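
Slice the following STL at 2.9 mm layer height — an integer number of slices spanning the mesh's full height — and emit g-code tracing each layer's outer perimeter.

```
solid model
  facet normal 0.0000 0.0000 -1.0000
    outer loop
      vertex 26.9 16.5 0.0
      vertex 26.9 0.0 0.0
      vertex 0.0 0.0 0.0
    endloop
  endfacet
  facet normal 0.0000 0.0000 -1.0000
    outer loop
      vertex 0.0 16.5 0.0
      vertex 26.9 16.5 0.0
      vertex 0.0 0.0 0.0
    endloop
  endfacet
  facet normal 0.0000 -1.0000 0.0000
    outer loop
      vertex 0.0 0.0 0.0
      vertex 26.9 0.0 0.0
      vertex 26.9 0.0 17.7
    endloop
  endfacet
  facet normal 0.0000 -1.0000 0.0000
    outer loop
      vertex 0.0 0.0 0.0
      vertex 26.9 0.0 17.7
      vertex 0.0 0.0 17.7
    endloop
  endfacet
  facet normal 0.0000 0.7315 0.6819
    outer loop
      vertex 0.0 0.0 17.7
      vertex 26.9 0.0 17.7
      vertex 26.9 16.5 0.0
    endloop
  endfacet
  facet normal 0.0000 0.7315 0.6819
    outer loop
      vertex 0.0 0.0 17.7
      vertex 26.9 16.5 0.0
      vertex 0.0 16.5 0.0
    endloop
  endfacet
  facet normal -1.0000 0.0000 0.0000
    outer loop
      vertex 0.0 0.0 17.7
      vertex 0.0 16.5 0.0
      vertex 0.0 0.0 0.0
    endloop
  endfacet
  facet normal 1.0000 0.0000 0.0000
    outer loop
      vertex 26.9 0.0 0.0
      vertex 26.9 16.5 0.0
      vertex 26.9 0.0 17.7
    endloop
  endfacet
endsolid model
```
; perimeter-only toolpath
G21 ; units = mm
G90 ; absolute positioning
G28 ; home
; layer 1
G0 Z2.9
G0 X0.0 Y0.0
G1 X26.9 Y0.0
G1 X26.9 Y13.8
G1 X0.0 Y13.8
G1 X0.0 Y0.0
; layer 2
G0 Z5.9
G0 X0.0 Y0.0
G1 X26.9 Y0.0
G1 X26.9 Y11.0
G1 X0.0 Y11.0
G1 X0.0 Y0.0
; layer 3
G0 Z8.8
G0 X0.0 Y0.0
G1 X26.9 Y0.0
G1 X26.9 Y8.2
G1 X0.0 Y8.2
G1 X0.0 Y0.0
; layer 4
G0 Z11.8
G0 X0.0 Y0.0
G1 X26.9 Y0.0
G1 X26.9 Y5.5
G1 X0.0 Y5.5
G1 X0.0 Y0.0
; layer 5
G0 Z14.7
G0 X0.0 Y0.0
G1 X26.9 Y0.0
G1 X26.9 Y2.8
G1 X0.0 Y2.8
G1 X0.0 Y0.0
M2 ; end

The solid is a wedge (ramp): 26.9 × 16.5 mm base, rising to 17.7 mm along the y=0 edge and sloping linearly to z=0 at y=16.5. Slicing at Δz = 2.9 mm — 6 equal slices spanning the solid's height, so layer i sits at z = i·h/6 — gives 5 non-empty perimeters. Each is a 4-segment closed polygon; G0 lifts to the layer z and rapids to the start vertex, then G1 traces the edges. The cross-section shrinks linearly with z (the slice at the apex is degenerate and omitted).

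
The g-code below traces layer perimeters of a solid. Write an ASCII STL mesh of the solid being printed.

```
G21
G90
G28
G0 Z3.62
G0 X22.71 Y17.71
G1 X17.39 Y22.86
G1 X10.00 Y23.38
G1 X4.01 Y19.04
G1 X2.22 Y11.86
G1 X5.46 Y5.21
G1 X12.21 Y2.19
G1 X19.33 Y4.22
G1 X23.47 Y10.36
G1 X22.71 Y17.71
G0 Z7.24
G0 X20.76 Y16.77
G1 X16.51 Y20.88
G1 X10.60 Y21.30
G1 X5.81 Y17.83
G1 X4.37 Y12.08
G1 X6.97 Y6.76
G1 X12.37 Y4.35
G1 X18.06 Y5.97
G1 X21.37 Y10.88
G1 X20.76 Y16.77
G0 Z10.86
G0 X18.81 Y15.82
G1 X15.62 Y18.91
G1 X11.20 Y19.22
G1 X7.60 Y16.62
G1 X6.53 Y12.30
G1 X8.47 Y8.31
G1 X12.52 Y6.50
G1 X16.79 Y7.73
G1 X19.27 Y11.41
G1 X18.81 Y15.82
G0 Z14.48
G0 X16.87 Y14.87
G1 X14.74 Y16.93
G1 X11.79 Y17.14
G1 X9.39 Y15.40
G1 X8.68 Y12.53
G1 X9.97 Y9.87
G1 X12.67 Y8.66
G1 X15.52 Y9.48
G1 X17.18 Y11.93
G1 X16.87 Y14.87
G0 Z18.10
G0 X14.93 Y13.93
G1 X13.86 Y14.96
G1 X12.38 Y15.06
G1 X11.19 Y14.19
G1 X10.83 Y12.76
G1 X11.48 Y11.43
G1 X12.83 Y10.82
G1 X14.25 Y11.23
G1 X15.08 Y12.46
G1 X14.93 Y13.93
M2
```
solid part
  facet normal 0.0000 0.0000 -1.0000
    outer loop
      vertex 9.41 25.46 0.00
      vertex 18.27 24.83 0.00
      vertex 24.65 18.66 0.00
    endloop
  endfacet
  facet normal 0.0000 0.0000 -1.0000
    outer loop
      vertex 2.22 20.25 0.00
      vertex 9.41 25.46 0.00
      vertex 24.65 18.66 0.00
    endloop
  endfacet
  facet normal 0.0000 0.0000 -1.0000
    outer loop
      vertex 0.07 11.63 0.00
      vertex 2.22 20.25 0.00
      vertex 24.65 18.66 0.00
    endloop
  endfacet
  facet normal 0.0000 0.0000 -1.0000
    outer loop
      vertex 3.96 3.65 0.00
      vertex 0.07 11.63 0.00
      vertex 24.65 18.66 0.00
    endloop
  endfacet
  facet normal 0.0000 0.0000 -1.0000
    outer loop
      vertex 12.06 0.03 0.00
      vertex 3.96 3.65 0.00
      vertex 24.65 18.66 0.00
    endloop
  endfacet
  facet normal 0.0000 0.0000 -1.0000
    outer loop
      vertex 20.60 2.47 0.00
      vertex 12.06 0.03 0.00
      vertex 24.65 18.66 0.00
    endloop
  endfacet
  facet normal 0.0000 0.0000 -1.0000
    outer loop
      vertex 25.57 9.83 0.00
      vertex 20.60 2.47 0.00
      vertex 24.65 18.66 0.00
    endloop
  endfacet
  facet normal 0.6062 0.6268 0.4896
    outer loop
      vertex 24.65 18.66 0.00
      vertex 18.27 24.83 0.00
      vertex 12.98 12.98 21.72
    endloop
  endfacet
  facet normal 0.0618 0.8698 0.4896
    outer loop
      vertex 18.27 24.83 0.00
      vertex 9.41 25.46 0.00
      vertex 12.98 12.98 21.72
    endloop
  endfacet
  facet normal -0.5116 0.7060 0.4897
    outer loop
      vertex 9.41 25.46 0.00
      vertex 2.22 20.25 0.00
      vertex 12.98 12.98 21.72
    endloop
  endfacet
  facet normal -0.8460 0.2110 0.4897
    outer loop
      vertex 2.22 20.25 0.00
      vertex 0.07 11.63 0.00
      vertex 12.98 12.98 21.72
    endloop
  endfacet
  facet normal -0.7838 -0.3821 0.4896
    outer loop
      vertex 0.07 11.63 0.00
      vertex 3.96 3.65 0.00
      vertex 12.98 12.98 21.72
    endloop
  endfacet
  facet normal -0.3558 -0.7960 0.4897
    outer loop
      vertex 3.96 3.65 0.00
      vertex 12.06 0.03 0.00
      vertex 12.98 12.98 21.72
    endloop
  endfacet
  facet normal 0.2395 -0.8383 0.4897
    outer loop
      vertex 12.06 0.03 0.00
      vertex 20.60 2.47 0.00
      vertex 12.98 12.98 21.72
    endloop
  endfacet
  facet normal 0.7226 -0.4880 0.4896
    outer loop
      vertex 20.60 2.47 0.00
      vertex 25.57 9.83 0.00
      vertex 12.98 12.98 21.72
    endloop
  endfacet
  facet normal 0.8673 0.0904 0.4896
    outer loop
      vertex 25.57 9.83 0.00
      vertex 24.65 18.66 0.00
      vertex 12.98 12.98 21.72
    endloop
  endfacet
endsolid part

The G0 Z moves step by Δz≈3.62 mm. The G1 loops shrink linearly with z, so the solid tapers from its base footprint up to z≈21.7. Closing with a flat bottom cap and the tapered top and triangulating gives 16 facets — a regular 9-sided pyramid, base circumscribed radius ≈ 13 mm, apex at z ≈ 21.7 mm.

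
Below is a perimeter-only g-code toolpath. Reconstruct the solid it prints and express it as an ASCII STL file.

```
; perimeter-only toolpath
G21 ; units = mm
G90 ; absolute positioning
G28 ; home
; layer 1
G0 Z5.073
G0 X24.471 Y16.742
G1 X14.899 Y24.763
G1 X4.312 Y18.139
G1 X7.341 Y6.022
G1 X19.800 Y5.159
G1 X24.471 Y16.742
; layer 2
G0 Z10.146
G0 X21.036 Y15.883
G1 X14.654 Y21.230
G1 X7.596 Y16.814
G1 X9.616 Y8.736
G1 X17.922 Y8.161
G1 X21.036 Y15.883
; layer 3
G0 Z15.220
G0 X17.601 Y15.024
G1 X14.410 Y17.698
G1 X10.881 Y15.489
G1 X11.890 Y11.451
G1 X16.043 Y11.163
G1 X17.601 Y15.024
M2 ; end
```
solid part
  facet normal 0.0000 0.0000 -1.0000
    outer loop
      vertex 1.028 19.463 0.000
      vertex 15.144 28.296 0.000
      vertex 27.907 17.601 0.000
    endloop
  endfacet
  facet normal 0.0000 0.0000 -1.0000
    outer loop
      vertex 5.067 3.308 0.000
      vertex 1.028 19.463 0.000
      vertex 27.907 17.601 0.000
    endloop
  endfacet
  facet normal 0.0000 0.0000 -1.0000
    outer loop
      vertex 21.679 2.157 0.000
      vertex 5.067 3.308 0.000
      vertex 27.907 17.601 0.000
    endloop
  endfacet
  facet normal 0.5593 0.6674 0.4917
    outer loop
      vertex 27.907 17.601 0.000
      vertex 15.144 28.296 0.000
      vertex 14.165 14.165 20.293
    endloop
  endfacet
  facet normal -0.4619 0.7381 0.4917
    outer loop
      vertex 15.144 28.296 0.000
      vertex 1.028 19.463 0.000
      vertex 14.165 14.165 20.293
    endloop
  endfacet
  facet normal -0.8447 -0.2112 0.4917
    outer loop
      vertex 1.028 19.463 0.000
      vertex 5.067 3.308 0.000
      vertex 14.165 14.165 20.293
    endloop
  endfacet
  facet normal -0.0602 -0.8687 0.4917
    outer loop
      vertex 5.067 3.308 0.000
      vertex 21.679 2.157 0.000
      vertex 14.165 14.165 20.293
    endloop
  endfacet
  facet normal 0.8076 -0.3257 0.4917
    outer loop
      vertex 21.679 2.157 0.000
      vertex 27.907 17.601 0.000
      vertex 14.165 14.165 20.293
    endloop
  endfacet
endsolid part

The G0 Z moves step by Δz≈5.073 mm. The G1 loops shrink linearly with z, so the solid tapers from its base footprint up to z≈20.3. Closing with a flat bottom cap and the tapered top and triangulating gives 8 facets — a regular 5-sided pyramid, base circumscribed radius ≈ 14.2 mm, apex at z ≈ 20.3 mm.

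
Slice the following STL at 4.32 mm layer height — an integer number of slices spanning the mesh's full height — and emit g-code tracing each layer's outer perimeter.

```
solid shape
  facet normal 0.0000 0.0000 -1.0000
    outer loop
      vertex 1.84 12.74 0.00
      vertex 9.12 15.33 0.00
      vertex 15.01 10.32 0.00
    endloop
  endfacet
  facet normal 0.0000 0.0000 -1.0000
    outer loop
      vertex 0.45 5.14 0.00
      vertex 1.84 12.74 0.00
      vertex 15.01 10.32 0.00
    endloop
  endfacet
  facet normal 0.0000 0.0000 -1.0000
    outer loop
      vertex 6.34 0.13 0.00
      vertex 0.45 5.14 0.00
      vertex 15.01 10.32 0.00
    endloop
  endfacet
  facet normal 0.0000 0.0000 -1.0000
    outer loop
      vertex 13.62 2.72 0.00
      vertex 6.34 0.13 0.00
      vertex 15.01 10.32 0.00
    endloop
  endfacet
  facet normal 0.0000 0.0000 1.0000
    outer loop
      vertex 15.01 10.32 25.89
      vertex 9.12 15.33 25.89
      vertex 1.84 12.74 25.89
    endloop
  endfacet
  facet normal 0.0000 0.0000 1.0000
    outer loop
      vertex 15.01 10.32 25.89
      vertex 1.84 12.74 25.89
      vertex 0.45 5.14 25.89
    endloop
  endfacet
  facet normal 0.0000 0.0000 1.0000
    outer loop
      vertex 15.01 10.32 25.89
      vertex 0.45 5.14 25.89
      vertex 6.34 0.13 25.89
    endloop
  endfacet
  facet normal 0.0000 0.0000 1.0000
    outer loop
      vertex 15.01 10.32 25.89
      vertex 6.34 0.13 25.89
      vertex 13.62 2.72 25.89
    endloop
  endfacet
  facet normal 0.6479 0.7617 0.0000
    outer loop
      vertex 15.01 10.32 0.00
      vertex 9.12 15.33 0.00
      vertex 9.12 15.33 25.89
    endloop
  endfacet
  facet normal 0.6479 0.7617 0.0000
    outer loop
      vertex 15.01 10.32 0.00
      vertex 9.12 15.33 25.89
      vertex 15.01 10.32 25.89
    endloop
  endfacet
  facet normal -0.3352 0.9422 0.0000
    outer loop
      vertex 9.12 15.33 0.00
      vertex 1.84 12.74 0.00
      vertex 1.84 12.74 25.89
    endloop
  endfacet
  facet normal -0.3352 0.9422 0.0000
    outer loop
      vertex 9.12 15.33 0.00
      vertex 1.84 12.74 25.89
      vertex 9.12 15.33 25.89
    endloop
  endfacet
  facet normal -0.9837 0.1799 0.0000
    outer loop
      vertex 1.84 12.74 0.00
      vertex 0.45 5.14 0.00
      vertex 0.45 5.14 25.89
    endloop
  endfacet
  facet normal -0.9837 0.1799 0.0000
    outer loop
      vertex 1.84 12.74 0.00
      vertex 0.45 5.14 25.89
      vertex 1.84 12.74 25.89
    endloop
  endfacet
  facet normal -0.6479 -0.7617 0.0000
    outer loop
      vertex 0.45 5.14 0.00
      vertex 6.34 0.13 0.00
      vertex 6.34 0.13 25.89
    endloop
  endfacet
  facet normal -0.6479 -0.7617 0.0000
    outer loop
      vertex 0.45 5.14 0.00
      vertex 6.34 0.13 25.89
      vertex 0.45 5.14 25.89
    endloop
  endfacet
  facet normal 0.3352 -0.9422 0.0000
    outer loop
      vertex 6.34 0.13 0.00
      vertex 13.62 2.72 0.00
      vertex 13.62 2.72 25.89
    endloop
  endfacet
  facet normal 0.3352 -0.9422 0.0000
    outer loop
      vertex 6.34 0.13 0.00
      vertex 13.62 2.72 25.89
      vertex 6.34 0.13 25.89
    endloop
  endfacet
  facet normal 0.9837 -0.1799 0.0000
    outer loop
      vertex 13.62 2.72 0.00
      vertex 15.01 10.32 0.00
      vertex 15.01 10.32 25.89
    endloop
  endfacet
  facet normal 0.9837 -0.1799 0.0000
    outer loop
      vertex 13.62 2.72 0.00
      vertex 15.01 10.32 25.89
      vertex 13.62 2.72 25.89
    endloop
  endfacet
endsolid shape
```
; perimeter-only toolpath
G21 ; units = mm
G90 ; absolute positioning
G28 ; home
; layer 1
G0 Z4.32
G0 X15.01 Y10.32
G1 X9.12 Y15.33
G1 X1.84 Y12.74
G1 X0.45 Y5.14
G1 X6.34 Y0.13
G1 X13.62 Y2.72
G1 X15.01 Y10.32
; layer 2
G0 Z8.63
G0 X15.01 Y10.32
G1 X9.12 Y15.33
G1 X1.84 Y12.74
G1 X0.45 Y5.14
G1 X6.34 Y0.13
G1 X13.62 Y2.72
G1 X15.01 Y10.32
; layer 3
G0 Z12.95
G0 X15.01 Y10.32
G1 X9.12 Y15.33
G1 X1.84 Y12.74
G1 X0.45 Y5.14
G1 X6.34 Y0.13
G1 X13.62 Y2.72
G1 X15.01 Y10.32
; layer 4
G0 Z17.26
G0 X15.01 Y10.32
G1 X9.12 Y15.33
G1 X1.84 Y12.74
G1 X0.45 Y5.14
G1 X6.34 Y0.13
G1 X13.62 Y2.72
G1 X15.01 Y10.32
; layer 5
G0 Z21.58
G0 X15.01 Y10.32
G1 X9.12 Y15.33
G1 X1.84 Y12.74
G1 X0.45 Y5.14
G1 X6.34 Y0.13
G1 X13.62 Y2.72
G1 X15.01 Y10.32
; layer 6
G0 Z25.89
G0 X15.01 Y10.32
G1 X9.12 Y15.33
G1 X1.84 Y12.74
G1 X0.45 Y5.14
G1 X6.34 Y0.13
G1 X13.62 Y2.72
G1 X15.01 Y10.32
M2 ; end

The solid is a regular 6-sided prism (a cylinder approximated with 6 flat sides), circumscribed radius ≈ 7.73 mm, height ≈ 25.9 mm. Slicing at Δz = 4.32 mm — 6 equal slices spanning the solid's height, so layer i sits at z = i·h/6 — gives 6 non-empty perimeters. Each is a 6-segment closed polygon; G0 lifts to the layer z and rapids to the start vertex, then G1 traces the edges.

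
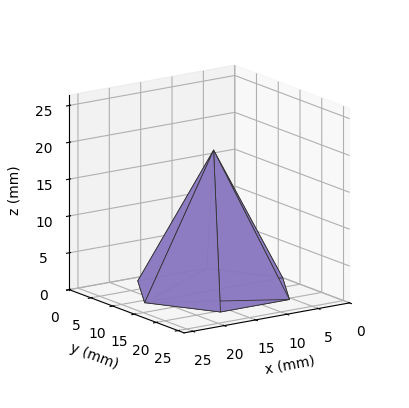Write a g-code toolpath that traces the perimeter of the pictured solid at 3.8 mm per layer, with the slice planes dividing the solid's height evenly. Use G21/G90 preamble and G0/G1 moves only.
Reading the render: the shape is a regular 6-sided pyramid, base circumscribed radius ≈ 11 mm, apex at z ≈ 19 mm (dimensions read to the nearest mm from the axis ticks). For the g-code, the solid's height is divided into equal slices at the stated Δz and each level perimeter traced with G1 moves after a G0 lift.

; perimeter-only toolpath
G21 ; units = mm
G90 ; absolute positioning
G28 ; home
; layer 1
G0 Z3.8
G0 X19.8 Y11.0
G1 X15.4 Y18.6
G1 X6.6 Y18.6
G1 X2.2 Y11.0
G1 X6.6 Y3.4
G1 X15.4 Y3.4
G1 X19.8 Y11.0
; layer 2
G0 Z7.6
G0 X17.6 Y11.0
G1 X14.3 Y16.7
G1 X7.7 Y16.7
G1 X4.4 Y11.0
G1 X7.7 Y5.3
G1 X14.3 Y5.3
G1 X17.6 Y11.0
; layer 3
G0 Z11.4
G0 X15.4 Y11.0
G1 X13.2 Y14.8
G1 X8.8 Y14.8
G1 X6.6 Y11.0
G1 X8.8 Y7.2
G1 X13.2 Y7.2
G1 X15.4 Y11.0
; layer 4
G0 Z15.2
G0 X13.2 Y11.0
G1 X12.1 Y12.9
G1 X9.9 Y12.9
G1 X8.8 Y11.0
G1 X9.9 Y9.1
G1 X12.1 Y9.1
G1 X13.2 Y11.0
M2 ; end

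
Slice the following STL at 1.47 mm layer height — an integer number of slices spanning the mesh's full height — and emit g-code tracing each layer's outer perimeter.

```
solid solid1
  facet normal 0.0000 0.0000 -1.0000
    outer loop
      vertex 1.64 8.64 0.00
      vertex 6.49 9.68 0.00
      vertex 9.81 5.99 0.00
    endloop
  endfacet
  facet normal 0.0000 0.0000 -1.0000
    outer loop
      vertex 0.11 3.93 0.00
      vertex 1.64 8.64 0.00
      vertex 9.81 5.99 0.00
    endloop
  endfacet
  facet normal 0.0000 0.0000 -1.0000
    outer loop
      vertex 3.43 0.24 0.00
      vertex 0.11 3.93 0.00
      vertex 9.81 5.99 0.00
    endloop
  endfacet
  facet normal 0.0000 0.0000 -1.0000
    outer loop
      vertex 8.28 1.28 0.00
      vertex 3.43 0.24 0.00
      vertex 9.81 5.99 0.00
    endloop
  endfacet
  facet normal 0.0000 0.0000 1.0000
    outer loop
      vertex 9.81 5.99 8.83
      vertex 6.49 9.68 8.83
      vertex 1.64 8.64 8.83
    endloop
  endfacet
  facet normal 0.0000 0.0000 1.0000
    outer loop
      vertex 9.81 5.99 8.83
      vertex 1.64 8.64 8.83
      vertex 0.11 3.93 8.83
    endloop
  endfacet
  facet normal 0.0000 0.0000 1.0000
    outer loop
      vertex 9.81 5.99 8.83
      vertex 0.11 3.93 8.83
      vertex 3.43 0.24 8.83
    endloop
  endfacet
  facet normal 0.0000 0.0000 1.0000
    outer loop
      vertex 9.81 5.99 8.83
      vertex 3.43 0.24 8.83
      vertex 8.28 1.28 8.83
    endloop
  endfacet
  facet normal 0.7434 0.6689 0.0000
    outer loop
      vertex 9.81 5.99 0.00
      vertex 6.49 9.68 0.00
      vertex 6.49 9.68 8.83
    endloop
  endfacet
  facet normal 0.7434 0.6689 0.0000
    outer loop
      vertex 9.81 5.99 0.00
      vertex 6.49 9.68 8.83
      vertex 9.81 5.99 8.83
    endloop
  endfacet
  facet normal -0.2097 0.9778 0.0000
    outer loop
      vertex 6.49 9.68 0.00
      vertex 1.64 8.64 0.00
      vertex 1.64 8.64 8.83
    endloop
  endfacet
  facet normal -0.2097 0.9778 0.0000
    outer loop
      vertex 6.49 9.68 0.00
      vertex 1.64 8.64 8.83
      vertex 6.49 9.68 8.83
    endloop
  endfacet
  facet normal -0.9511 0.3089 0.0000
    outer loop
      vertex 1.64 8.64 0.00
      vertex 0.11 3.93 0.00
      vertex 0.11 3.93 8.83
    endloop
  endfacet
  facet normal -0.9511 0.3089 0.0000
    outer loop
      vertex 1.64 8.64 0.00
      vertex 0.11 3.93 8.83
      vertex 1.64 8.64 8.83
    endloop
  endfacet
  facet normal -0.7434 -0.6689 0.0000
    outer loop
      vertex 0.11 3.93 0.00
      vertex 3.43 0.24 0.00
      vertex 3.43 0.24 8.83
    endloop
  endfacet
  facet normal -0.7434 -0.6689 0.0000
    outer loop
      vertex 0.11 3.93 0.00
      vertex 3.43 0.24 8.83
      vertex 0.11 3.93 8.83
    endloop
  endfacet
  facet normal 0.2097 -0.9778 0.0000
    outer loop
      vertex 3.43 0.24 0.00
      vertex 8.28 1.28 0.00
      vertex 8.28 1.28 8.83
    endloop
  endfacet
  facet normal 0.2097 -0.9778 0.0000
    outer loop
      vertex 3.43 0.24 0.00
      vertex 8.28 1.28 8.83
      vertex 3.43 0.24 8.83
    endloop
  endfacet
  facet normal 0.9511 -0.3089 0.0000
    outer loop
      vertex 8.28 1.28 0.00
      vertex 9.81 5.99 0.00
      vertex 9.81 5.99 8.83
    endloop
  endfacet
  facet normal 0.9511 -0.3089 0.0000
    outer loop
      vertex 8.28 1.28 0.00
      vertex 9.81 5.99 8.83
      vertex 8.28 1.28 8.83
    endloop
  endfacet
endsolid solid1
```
; perimeter-only toolpath
G21 ; units = mm
G90 ; absolute positioning
G28 ; home
; layer 1
G0 Z1.47
G0 X9.81 Y5.99
G1 X6.49 Y9.68
G1 X1.64 Y8.64
G1 X0.11 Y3.93
G1 X3.43 Y0.24
G1 X8.28 Y1.28
G1 X9.81 Y5.99
; layer 2
G0 Z2.94
G0 X9.81 Y5.99
G1 X6.49 Y9.68
G1 X1.64 Y8.64
G1 X0.11 Y3.93
G1 X3.43 Y0.24
G1 X8.28 Y1.28
G1 X9.81 Y5.99
; layer 3
G0 Z4.42
G0 X9.81 Y5.99
G1 X6.49 Y9.68
G1 X1.64 Y8.64
G1 X0.11 Y3.93
G1 X3.43 Y0.24
G1 X8.28 Y1.28
G1 X9.81 Y5.99
; layer 4
G0 Z5.89
G0 X9.81 Y5.99
G1 X6.49 Y9.68
G1 X1.64 Y8.64
G1 X0.11 Y3.93
G1 X3.43 Y0.24
G1 X8.28 Y1.28
G1 X9.81 Y5.99
; layer 5
G0 Z7.36
G0 X9.81 Y5.99
G1 X6.49 Y9.68
G1 X1.64 Y8.64
G1 X0.11 Y3.93
G1 X3.43 Y0.24
G1 X8.28 Y1.28
G1 X9.81 Y5.99
; layer 6
G0 Z8.83
G0 X9.81 Y5.99
G1 X6.49 Y9.68
G1 X1.64 Y8.64
G1 X0.11 Y3.93
G1 X3.43 Y0.24
G1 X8.28 Y1.28
G1 X9.81 Y5.99
M2 ; end

The solid is a regular 6-sided prism (a cylinder approximated with 6 flat sides), circumscribed radius ≈ 4.96 mm, height ≈ 8.83 mm. Slicing at Δz = 1.47 mm — 6 equal slices spanning the solid's height, so layer i sits at z = i·h/6 — gives 6 non-empty perimeters. Each is a 6-segment closed polygon; G0 lifts to the layer z and rapids to the start vertex, then G1 traces the edges.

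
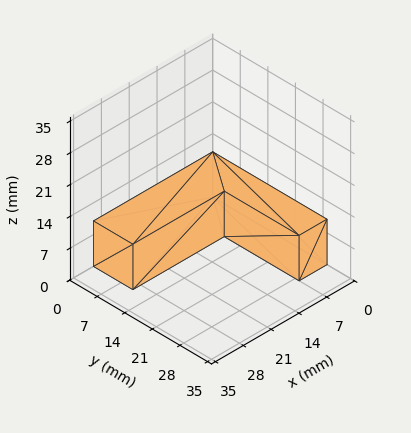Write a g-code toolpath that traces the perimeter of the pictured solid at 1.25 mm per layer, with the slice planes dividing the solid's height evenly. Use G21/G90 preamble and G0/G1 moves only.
Reading the render: the shape is an L-shaped prism: outer 30 × 29 mm, arm thicknesses ≈ 10 mm (horizontal) and 7 mm (vertical), extruded 10 mm in z (dimensions read to the nearest mm from the axis ticks). For the g-code, the solid's height is divided into equal slices at the stated Δz and each level perimeter traced with G1 moves after a G0 lift.

; perimeter-only toolpath
G21 ; units = mm
G90 ; absolute positioning
G28 ; home
; layer 1
G0 Z1.25
G0 X0.00 Y0.00
G1 X30.00 Y0.00
G1 X30.00 Y10.00
G1 X7.00 Y10.00
G1 X7.00 Y29.00
G1 X0.00 Y29.00
G1 X0.00 Y0.00
; layer 2
G0 Z2.50
G0 X0.00 Y0.00
G1 X30.00 Y0.00
G1 X30.00 Y10.00
G1 X7.00 Y10.00
G1 X7.00 Y29.00
G1 X0.00 Y29.00
G1 X0.00 Y0.00
; layer 3
G0 Z3.75
G0 X0.00 Y0.00
G1 X30.00 Y0.00
G1 X30.00 Y10.00
G1 X7.00 Y10.00
G1 X7.00 Y29.00
G1 X0.00 Y29.00
G1 X0.00 Y0.00
; layer 4
G0 Z5.00
G0 X0.00 Y0.00
G1 X30.00 Y0.00
G1 X30.00 Y10.00
G1 X7.00 Y10.00
G1 X7.00 Y29.00
G1 X0.00 Y29.00
G1 X0.00 Y0.00
; layer 5
G0 Z6.25
G0 X0.00 Y0.00
G1 X30.00 Y0.00
G1 X30.00 Y10.00
G1 X7.00 Y10.00
G1 X7.00 Y29.00
G1 X0.00 Y29.00
G1 X0.00 Y0.00
; layer 6
G0 Z7.50
G0 X0.00 Y0.00
G1 X30.00 Y0.00
G1 X30.00 Y10.00
G1 X7.00 Y10.00
G1 X7.00 Y29.00
G1 X0.00 Y29.00
G1 X0.00 Y0.00
; layer 7
G0 Z8.75
G0 X0.00 Y0.00
G1 X30.00 Y0.00
G1 X30.00 Y10.00
G1 X7.00 Y10.00
G1 X7.00 Y29.00
G1 X0.00 Y29.00
G1 X0.00 Y0.00
; layer 8
G0 Z10.00
G0 X0.00 Y0.00
G1 X30.00 Y0.00
G1 X30.00 Y10.00
G1 X7.00 Y10.00
G1 X7.00 Y29.00
G1 X0.00 Y29.00
G1 X0.00 Y0.00
M2 ; end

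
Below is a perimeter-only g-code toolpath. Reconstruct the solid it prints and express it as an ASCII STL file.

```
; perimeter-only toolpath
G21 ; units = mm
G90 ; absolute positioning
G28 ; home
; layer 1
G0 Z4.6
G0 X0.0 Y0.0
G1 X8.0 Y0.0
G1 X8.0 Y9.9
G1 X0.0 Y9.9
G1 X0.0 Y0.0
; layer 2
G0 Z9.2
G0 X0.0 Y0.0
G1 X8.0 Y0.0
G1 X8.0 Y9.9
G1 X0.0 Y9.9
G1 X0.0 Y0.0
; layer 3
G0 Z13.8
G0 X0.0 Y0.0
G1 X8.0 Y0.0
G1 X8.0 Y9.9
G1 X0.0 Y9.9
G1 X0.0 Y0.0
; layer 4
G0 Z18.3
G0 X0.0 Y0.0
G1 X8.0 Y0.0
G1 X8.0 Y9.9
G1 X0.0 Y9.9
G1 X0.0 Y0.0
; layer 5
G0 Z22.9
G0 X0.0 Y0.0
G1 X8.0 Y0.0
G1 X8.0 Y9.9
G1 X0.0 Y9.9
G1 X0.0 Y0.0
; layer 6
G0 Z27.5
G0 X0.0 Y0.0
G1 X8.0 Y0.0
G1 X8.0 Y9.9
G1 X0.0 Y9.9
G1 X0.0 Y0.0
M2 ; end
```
solid part
  facet normal 0.0000 0.0000 -1.0000
    outer loop
      vertex 8.0 9.9 0.0
      vertex 8.0 0.0 0.0
      vertex 0.0 0.0 0.0
    endloop
  endfacet
  facet normal 0.0000 0.0000 -1.0000
    outer loop
      vertex 0.0 9.9 0.0
      vertex 8.0 9.9 0.0
      vertex 0.0 0.0 0.0
    endloop
  endfacet
  facet normal 0.0000 0.0000 1.0000
    outer loop
      vertex 0.0 0.0 27.5
      vertex 8.0 0.0 27.5
      vertex 8.0 9.9 27.5
    endloop
  endfacet
  facet normal 0.0000 0.0000 1.0000
    outer loop
      vertex 0.0 0.0 27.5
      vertex 8.0 9.9 27.5
      vertex 0.0 9.9 27.5
    endloop
  endfacet
  facet normal 0.0000 -1.0000 0.0000
    outer loop
      vertex 0.0 0.0 0.0
      vertex 8.0 0.0 0.0
      vertex 8.0 0.0 27.5
    endloop
  endfacet
  facet normal 0.0000 -1.0000 0.0000
    outer loop
      vertex 0.0 0.0 0.0
      vertex 8.0 0.0 27.5
      vertex 0.0 0.0 27.5
    endloop
  endfacet
  facet normal 0.0000 1.0000 0.0000
    outer loop
      vertex 8.0 9.9 27.5
      vertex 8.0 9.9 0.0
      vertex 0.0 9.9 0.0
    endloop
  endfacet
  facet normal 0.0000 1.0000 0.0000
    outer loop
      vertex 0.0 9.9 27.5
      vertex 8.0 9.9 27.5
      vertex 0.0 9.9 0.0
    endloop
  endfacet
  facet normal -1.0000 0.0000 0.0000
    outer loop
      vertex 0.0 9.9 27.5
      vertex 0.0 9.9 0.0
      vertex 0.0 0.0 0.0
    endloop
  endfacet
  facet normal -1.0000 0.0000 0.0000
    outer loop
      vertex 0.0 0.0 27.5
      vertex 0.0 9.9 27.5
      vertex 0.0 0.0 0.0
    endloop
  endfacet
  facet normal 1.0000 0.0000 0.0000
    outer loop
      vertex 8.0 0.0 0.0
      vertex 8.0 9.9 0.0
      vertex 8.0 9.9 27.5
    endloop
  endfacet
  facet normal 1.0000 0.0000 0.0000
    outer loop
      vertex 8.0 0.0 0.0
      vertex 8.0 9.9 27.5
      vertex 8.0 0.0 27.5
    endloop
  endfacet
endsolid part

The G0 Z moves step by Δz≈4.6 mm. Every layer's G1 loop is the same polygon, so the solid is a straight extrusion of it from z=0 to z≈27.5. Closing with flat bottom and top caps and triangulating gives 12 facets — a rectangular box, roughly 8 × 9.9 mm footprint and 27.5 mm tall.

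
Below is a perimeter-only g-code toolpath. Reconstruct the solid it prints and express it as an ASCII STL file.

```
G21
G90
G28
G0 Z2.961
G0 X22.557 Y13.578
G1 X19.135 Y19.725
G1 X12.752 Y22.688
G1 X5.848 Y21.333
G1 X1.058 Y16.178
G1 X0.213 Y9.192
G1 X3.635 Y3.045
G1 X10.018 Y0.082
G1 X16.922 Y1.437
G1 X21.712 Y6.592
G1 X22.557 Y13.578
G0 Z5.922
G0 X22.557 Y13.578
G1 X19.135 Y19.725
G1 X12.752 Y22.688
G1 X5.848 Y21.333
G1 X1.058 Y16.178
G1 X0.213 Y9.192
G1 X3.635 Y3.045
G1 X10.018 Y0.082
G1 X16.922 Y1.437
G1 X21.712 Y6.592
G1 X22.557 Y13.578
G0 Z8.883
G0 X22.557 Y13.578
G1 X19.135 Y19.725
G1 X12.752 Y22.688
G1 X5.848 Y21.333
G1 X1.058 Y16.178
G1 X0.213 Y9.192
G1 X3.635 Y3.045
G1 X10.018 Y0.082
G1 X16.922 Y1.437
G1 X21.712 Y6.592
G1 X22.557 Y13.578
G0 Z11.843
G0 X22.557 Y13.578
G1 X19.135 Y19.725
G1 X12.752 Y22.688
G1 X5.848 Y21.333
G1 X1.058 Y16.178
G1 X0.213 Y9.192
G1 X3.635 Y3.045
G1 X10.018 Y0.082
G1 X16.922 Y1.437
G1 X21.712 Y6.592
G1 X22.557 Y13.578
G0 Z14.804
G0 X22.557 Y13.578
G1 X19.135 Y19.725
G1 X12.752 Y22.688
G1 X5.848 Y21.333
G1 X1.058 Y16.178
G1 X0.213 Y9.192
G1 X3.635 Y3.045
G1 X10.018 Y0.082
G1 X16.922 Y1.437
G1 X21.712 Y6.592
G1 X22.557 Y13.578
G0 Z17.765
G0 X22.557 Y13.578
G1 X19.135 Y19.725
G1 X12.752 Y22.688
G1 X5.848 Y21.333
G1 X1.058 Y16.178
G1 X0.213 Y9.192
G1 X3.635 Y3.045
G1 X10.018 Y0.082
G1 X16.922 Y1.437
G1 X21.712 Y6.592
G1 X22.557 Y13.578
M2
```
solid part
  facet normal 0.0000 0.0000 -1.0000
    outer loop
      vertex 12.752 22.688 0.000
      vertex 19.135 19.725 0.000
      vertex 22.557 13.578 0.000
    endloop
  endfacet
  facet normal 0.0000 0.0000 -1.0000
    outer loop
      vertex 5.848 21.333 0.000
      vertex 12.752 22.688 0.000
      vertex 22.557 13.578 0.000
    endloop
  endfacet
  facet normal 0.0000 0.0000 -1.0000
    outer loop
      vertex 1.058 16.178 0.000
      vertex 5.848 21.333 0.000
      vertex 22.557 13.578 0.000
    endloop
  endfacet
  facet normal 0.0000 0.0000 -1.0000
    outer loop
      vertex 0.213 9.192 0.000
      vertex 1.058 16.178 0.000
      vertex 22.557 13.578 0.000
    endloop
  endfacet
  facet normal 0.0000 0.0000 -1.0000
    outer loop
      vertex 3.635 3.045 0.000
      vertex 0.213 9.192 0.000
      vertex 22.557 13.578 0.000
    endloop
  endfacet
  facet normal 0.0000 0.0000 -1.0000
    outer loop
      vertex 10.018 0.082 0.000
      vertex 3.635 3.045 0.000
      vertex 22.557 13.578 0.000
    endloop
  endfacet
  facet normal 0.0000 0.0000 -1.0000
    outer loop
      vertex 16.922 1.437 0.000
      vertex 10.018 0.082 0.000
      vertex 22.557 13.578 0.000
    endloop
  endfacet
  facet normal 0.0000 0.0000 -1.0000
    outer loop
      vertex 21.712 6.592 0.000
      vertex 16.922 1.437 0.000
      vertex 22.557 13.578 0.000
    endloop
  endfacet
  facet normal 0.0000 0.0000 1.0000
    outer loop
      vertex 22.557 13.578 17.765
      vertex 19.135 19.725 17.765
      vertex 12.752 22.688 17.765
    endloop
  endfacet
  facet normal 0.0000 0.0000 1.0000
    outer loop
      vertex 22.557 13.578 17.765
      vertex 12.752 22.688 17.765
      vertex 5.848 21.333 17.765
    endloop
  endfacet
  facet normal 0.0000 0.0000 1.0000
    outer loop
      vertex 22.557 13.578 17.765
      vertex 5.848 21.333 17.765
      vertex 1.058 16.178 17.765
    endloop
  endfacet
  facet normal 0.0000 0.0000 1.0000
    outer loop
      vertex 22.557 13.578 17.765
      vertex 1.058 16.178 17.765
      vertex 0.213 9.192 17.765
    endloop
  endfacet
  facet normal 0.0000 0.0000 1.0000
    outer loop
      vertex 22.557 13.578 17.765
      vertex 0.213 9.192 17.765
      vertex 3.635 3.045 17.765
    endloop
  endfacet
  facet normal 0.0000 0.0000 1.0000
    outer loop
      vertex 22.557 13.578 17.765
      vertex 3.635 3.045 17.765
      vertex 10.018 0.082 17.765
    endloop
  endfacet
  facet normal 0.0000 0.0000 1.0000
    outer loop
      vertex 22.557 13.578 17.765
      vertex 10.018 0.082 17.765
      vertex 16.922 1.437 17.765
    endloop
  endfacet
  facet normal 0.0000 0.0000 1.0000
    outer loop
      vertex 22.557 13.578 17.765
      vertex 16.922 1.437 17.765
      vertex 21.712 6.592 17.765
    endloop
  endfacet
  facet normal 0.8737 0.4864 0.0000
    outer loop
      vertex 22.557 13.578 0.000
      vertex 19.135 19.725 0.000
      vertex 19.135 19.725 17.765
    endloop
  endfacet
  facet normal 0.8737 0.4864 0.0000
    outer loop
      vertex 22.557 13.578 0.000
      vertex 19.135 19.725 17.765
      vertex 22.557 13.578 17.765
    endloop
  endfacet
  facet normal 0.4210 0.9070 0.0000
    outer loop
      vertex 19.135 19.725 0.000
      vertex 12.752 22.688 0.000
      vertex 12.752 22.688 17.765
    endloop
  endfacet
  facet normal 0.4210 0.9070 0.0000
    outer loop
      vertex 19.135 19.725 0.000
      vertex 12.752 22.688 17.765
      vertex 19.135 19.725 17.765
    endloop
  endfacet
  facet normal -0.1926 0.9813 0.0000
    outer loop
      vertex 12.752 22.688 0.000
      vertex 5.848 21.333 0.000
      vertex 5.848 21.333 17.765
    endloop
  endfacet
  facet normal -0.1926 0.9813 0.0000
    outer loop
      vertex 12.752 22.688 0.000
      vertex 5.848 21.333 17.765
      vertex 12.752 22.688 17.765
    endloop
  endfacet
  facet normal -0.7326 0.6807 0.0000
    outer loop
      vertex 5.848 21.333 0.000
      vertex 1.058 16.178 0.000
      vertex 1.058 16.178 17.765
    endloop
  endfacet
  facet normal -0.7326 0.6807 0.0000
    outer loop
      vertex 5.848 21.333 0.000
      vertex 1.058 16.178 17.765
      vertex 5.848 21.333 17.765
    endloop
  endfacet
  facet normal -0.9928 0.1201 0.0000
    outer loop
      vertex 1.058 16.178 0.000
      vertex 0.213 9.192 0.000
      vertex 0.213 9.192 17.765
    endloop
  endfacet
  facet normal -0.9928 0.1201 0.0000
    outer loop
      vertex 1.058 16.178 0.000
      vertex 0.213 9.192 17.765
      vertex 1.058 16.178 17.765
    endloop
  endfacet
  facet normal -0.8737 -0.4864 0.0000
    outer loop
      vertex 0.213 9.192 0.000
      vertex 3.635 3.045 0.000
      vertex 3.635 3.045 17.765
    endloop
  endfacet
  facet normal -0.8737 -0.4864 0.0000
    outer loop
      vertex 0.213 9.192 0.000
      vertex 3.635 3.045 17.765
      vertex 0.213 9.192 17.765
    endloop
  endfacet
  facet normal -0.4210 -0.9070 0.0000
    outer loop
      vertex 3.635 3.045 0.000
      vertex 10.018 0.082 0.000
      vertex 10.018 0.082 17.765
    endloop
  endfacet
  facet normal -0.4210 -0.9070 0.0000
    outer loop
      vertex 3.635 3.045 0.000
      vertex 10.018 0.082 17.765
      vertex 3.635 3.045 17.765
    endloop
  endfacet
  facet normal 0.1926 -0.9813 0.0000
    outer loop
      vertex 10.018 0.082 0.000
      vertex 16.922 1.437 0.000
      vertex 16.922 1.437 17.765
    endloop
  endfacet
  facet normal 0.1926 -0.9813 0.0000
    outer loop
      vertex 10.018 0.082 0.000
      vertex 16.922 1.437 17.765
      vertex 10.018 0.082 17.765
    endloop
  endfacet
  facet normal 0.7326 -0.6807 0.0000
    outer loop
      vertex 16.922 1.437 0.000
      vertex 21.712 6.592 0.000
      vertex 21.712 6.592 17.765
    endloop
  endfacet
  facet normal 0.7326 -0.6807 0.0000
    outer loop
      vertex 16.922 1.437 0.000
      vertex 21.712 6.592 17.765
      vertex 16.922 1.437 17.765
    endloop
  endfacet
  facet normal 0.9928 -0.1201 0.0000
    outer loop
      vertex 21.712 6.592 0.000
      vertex 22.557 13.578 0.000
      vertex 22.557 13.578 17.765
    endloop
  endfacet
  facet normal 0.9928 -0.1201 0.0000
    outer loop
      vertex 21.712 6.592 0.000
      vertex 22.557 13.578 17.765
      vertex 21.712 6.592 17.765
    endloop
  endfacet
endsolid part

The G0 Z moves step by Δz≈2.961 mm. Every layer's G1 loop is the same polygon, so the solid is a straight extrusion of it from z=0 to z≈17.8. Closing with flat bottom and top caps and triangulating gives 36 facets — a regular 10-sided prism (a cylinder approximated with 10 flat sides), circumscribed radius ≈ 11.4 mm, height ≈ 17.8 mm.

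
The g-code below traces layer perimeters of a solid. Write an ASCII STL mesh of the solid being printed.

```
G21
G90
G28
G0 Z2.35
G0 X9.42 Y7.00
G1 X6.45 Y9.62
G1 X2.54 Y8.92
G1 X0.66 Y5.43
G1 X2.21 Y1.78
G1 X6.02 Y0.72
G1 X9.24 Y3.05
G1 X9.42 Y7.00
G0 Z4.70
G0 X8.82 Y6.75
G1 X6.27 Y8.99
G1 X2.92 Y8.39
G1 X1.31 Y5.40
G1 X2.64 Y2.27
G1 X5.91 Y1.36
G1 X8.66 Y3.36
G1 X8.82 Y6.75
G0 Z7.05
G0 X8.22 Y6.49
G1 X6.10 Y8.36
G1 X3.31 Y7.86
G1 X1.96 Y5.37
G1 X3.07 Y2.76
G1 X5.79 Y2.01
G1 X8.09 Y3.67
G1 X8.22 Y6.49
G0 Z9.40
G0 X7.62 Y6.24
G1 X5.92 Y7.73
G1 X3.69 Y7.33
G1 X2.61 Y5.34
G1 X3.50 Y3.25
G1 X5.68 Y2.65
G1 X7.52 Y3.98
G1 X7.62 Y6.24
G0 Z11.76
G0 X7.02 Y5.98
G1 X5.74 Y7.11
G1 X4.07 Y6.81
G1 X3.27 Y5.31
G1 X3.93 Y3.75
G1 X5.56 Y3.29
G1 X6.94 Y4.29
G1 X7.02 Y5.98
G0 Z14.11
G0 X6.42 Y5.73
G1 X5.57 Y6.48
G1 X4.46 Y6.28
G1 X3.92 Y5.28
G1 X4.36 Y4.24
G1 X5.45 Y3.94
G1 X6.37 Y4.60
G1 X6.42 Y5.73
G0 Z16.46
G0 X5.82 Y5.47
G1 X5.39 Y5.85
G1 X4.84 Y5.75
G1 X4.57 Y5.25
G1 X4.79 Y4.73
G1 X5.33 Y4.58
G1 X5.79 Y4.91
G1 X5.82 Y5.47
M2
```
solid part
  facet normal 0.0000 0.0000 -1.0000
    outer loop
      vertex 2.16 9.45 0.00
      vertex 6.62 10.25 0.00
      vertex 10.02 7.26 0.00
    endloop
  endfacet
  facet normal 0.0000 0.0000 -1.0000
    outer loop
      vertex 0.01 5.46 0.00
      vertex 2.16 9.45 0.00
      vertex 10.02 7.26 0.00
    endloop
  endfacet
  facet normal 0.0000 0.0000 -1.0000
    outer loop
      vertex 1.78 1.29 0.00
      vertex 0.01 5.46 0.00
      vertex 10.02 7.26 0.00
    endloop
  endfacet
  facet normal 0.0000 0.0000 -1.0000
    outer loop
      vertex 6.14 0.08 0.00
      vertex 1.78 1.29 0.00
      vertex 10.02 7.26 0.00
    endloop
  endfacet
  facet normal 0.0000 0.0000 -1.0000
    outer loop
      vertex 9.81 2.74 0.00
      vertex 6.14 0.08 0.00
      vertex 10.02 7.26 0.00
    endloop
  endfacet
  facet normal 0.6407 0.7285 0.2425
    outer loop
      vertex 10.02 7.26 0.00
      vertex 6.62 10.25 0.00
      vertex 5.22 5.22 18.81
    endloop
  endfacet
  facet normal -0.1713 0.9549 0.2426
    outer loop
      vertex 6.62 10.25 0.00
      vertex 2.16 9.45 0.00
      vertex 5.22 5.22 18.81
    endloop
  endfacet
  facet normal -0.8541 0.4602 0.2424
    outer loop
      vertex 2.16 9.45 0.00
      vertex 0.01 5.46 0.00
      vertex 5.22 5.22 18.81
    endloop
  endfacet
  facet normal -0.8930 -0.3791 0.2425
    outer loop
      vertex 0.01 5.46 0.00
      vertex 1.78 1.29 0.00
      vertex 5.22 5.22 18.81
    endloop
  endfacet
  facet normal -0.2594 -0.9348 0.2427
    outer loop
      vertex 1.78 1.29 0.00
      vertex 6.14 0.08 0.00
      vertex 5.22 5.22 18.81
    endloop
  endfacet
  facet normal 0.5693 -0.7855 0.2425
    outer loop
      vertex 6.14 0.08 0.00
      vertex 9.81 2.74 0.00
      vertex 5.22 5.22 18.81
    endloop
  endfacet
  facet normal 0.9691 -0.0450 0.2424
    outer loop
      vertex 9.81 2.74 0.00
      vertex 10.02 7.26 0.00
      vertex 5.22 5.22 18.81
    endloop
  endfacet
endsolid part

The G0 Z moves step by Δz≈2.35 mm. The G1 loops shrink linearly with z, so the solid tapers from its base footprint up to z≈18.8. Closing with a flat bottom cap and the tapered top and triangulating gives 12 facets — a regular 7-sided pyramid, base circumscribed radius ≈ 5.22 mm, apex at z ≈ 18.8 mm.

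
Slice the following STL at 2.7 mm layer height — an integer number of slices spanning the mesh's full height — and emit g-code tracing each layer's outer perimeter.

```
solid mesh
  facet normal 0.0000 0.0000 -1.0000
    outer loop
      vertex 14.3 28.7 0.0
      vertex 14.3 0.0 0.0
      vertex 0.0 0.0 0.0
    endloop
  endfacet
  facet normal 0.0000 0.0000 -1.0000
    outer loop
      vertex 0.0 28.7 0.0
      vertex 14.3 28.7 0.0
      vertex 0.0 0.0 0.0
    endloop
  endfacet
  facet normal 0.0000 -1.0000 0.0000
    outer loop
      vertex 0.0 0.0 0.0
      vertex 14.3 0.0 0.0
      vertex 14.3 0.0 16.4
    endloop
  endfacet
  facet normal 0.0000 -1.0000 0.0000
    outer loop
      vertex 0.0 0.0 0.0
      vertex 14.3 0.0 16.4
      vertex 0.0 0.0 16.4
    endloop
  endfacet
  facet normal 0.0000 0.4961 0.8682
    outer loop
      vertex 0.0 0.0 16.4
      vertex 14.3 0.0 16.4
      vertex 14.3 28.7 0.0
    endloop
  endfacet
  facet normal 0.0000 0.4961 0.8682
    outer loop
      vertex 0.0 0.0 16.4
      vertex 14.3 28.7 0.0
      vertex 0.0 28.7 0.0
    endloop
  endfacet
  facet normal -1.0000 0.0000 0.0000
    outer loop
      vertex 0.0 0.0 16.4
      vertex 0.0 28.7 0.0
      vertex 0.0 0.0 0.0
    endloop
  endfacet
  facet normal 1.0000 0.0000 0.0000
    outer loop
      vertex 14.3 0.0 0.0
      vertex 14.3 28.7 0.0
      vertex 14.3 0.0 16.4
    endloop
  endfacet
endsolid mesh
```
; perimeter-only toolpath
G21 ; units = mm
G90 ; absolute positioning
G28 ; home
; layer 1
G0 Z2.7
G0 X0.0 Y0.0
G1 X14.3 Y0.0
G1 X14.3 Y23.9
G1 X0.0 Y23.9
G1 X0.0 Y0.0
; layer 2
G0 Z5.5
G0 X0.0 Y0.0
G1 X14.3 Y0.0
G1 X14.3 Y19.1
G1 X0.0 Y19.1
G1 X0.0 Y0.0
; layer 3
G0 Z8.2
G0 X0.0 Y0.0
G1 X14.3 Y0.0
G1 X14.3 Y14.3
G1 X0.0 Y14.3
G1 X0.0 Y0.0
; layer 4
G0 Z10.9
G0 X0.0 Y0.0
G1 X14.3 Y0.0
G1 X14.3 Y9.6
G1 X0.0 Y9.6
G1 X0.0 Y0.0
; layer 5
G0 Z13.7
G0 X0.0 Y0.0
G1 X14.3 Y0.0
G1 X14.3 Y4.8
G1 X0.0 Y4.8
G1 X0.0 Y0.0
M2 ; end

The solid is a wedge (ramp): 14.3 × 28.7 mm base, rising to 16.4 mm along the y=0 edge and sloping linearly to z=0 at y=28.7. Slicing at Δz = 2.7 mm — 6 equal slices spanning the solid's height, so layer i sits at z = i·h/6 — gives 5 non-empty perimeters. Each is a 4-segment closed polygon; G0 lifts to the layer z and rapids to the start vertex, then G1 traces the edges. The cross-section shrinks linearly with z (the slice at the apex is degenerate and omitted).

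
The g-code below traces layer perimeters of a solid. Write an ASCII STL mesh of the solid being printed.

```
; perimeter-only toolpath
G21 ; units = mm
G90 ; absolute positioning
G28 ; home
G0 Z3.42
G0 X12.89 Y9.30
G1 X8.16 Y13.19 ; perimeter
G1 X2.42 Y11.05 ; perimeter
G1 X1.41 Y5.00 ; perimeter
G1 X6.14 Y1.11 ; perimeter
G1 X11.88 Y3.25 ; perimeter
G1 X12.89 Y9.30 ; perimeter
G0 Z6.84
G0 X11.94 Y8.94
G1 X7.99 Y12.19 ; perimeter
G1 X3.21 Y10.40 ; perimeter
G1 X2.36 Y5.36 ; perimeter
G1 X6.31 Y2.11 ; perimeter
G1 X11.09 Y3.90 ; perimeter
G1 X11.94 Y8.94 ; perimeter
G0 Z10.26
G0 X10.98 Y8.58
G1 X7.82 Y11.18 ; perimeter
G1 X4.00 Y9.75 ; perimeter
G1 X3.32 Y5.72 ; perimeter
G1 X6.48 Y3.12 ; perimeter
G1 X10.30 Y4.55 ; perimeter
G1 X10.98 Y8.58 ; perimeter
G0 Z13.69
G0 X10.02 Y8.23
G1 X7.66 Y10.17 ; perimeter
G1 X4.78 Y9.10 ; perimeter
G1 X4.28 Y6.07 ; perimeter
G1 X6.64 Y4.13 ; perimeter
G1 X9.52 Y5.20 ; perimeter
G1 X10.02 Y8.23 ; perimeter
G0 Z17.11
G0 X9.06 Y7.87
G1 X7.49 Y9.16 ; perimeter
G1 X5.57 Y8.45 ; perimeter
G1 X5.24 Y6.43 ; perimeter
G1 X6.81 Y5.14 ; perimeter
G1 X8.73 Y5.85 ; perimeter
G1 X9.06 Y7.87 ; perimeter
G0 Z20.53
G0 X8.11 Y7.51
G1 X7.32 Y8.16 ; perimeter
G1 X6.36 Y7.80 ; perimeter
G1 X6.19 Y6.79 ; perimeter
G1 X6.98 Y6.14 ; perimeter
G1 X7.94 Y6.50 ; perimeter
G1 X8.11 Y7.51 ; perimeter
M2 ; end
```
solid part
  facet normal 0.0000 0.0000 -1.0000
    outer loop
      vertex 1.63 11.70 0.00
      vertex 8.33 14.20 0.00
      vertex 13.85 9.66 0.00
    endloop
  endfacet
  facet normal 0.0000 0.0000 -1.0000
    outer loop
      vertex 0.45 4.64 0.00
      vertex 1.63 11.70 0.00
      vertex 13.85 9.66 0.00
    endloop
  endfacet
  facet normal 0.0000 0.0000 -1.0000
    outer loop
      vertex 5.97 0.10 0.00
      vertex 0.45 4.64 0.00
      vertex 13.85 9.66 0.00
    endloop
  endfacet
  facet normal 0.0000 0.0000 -1.0000
    outer loop
      vertex 12.67 2.60 0.00
      vertex 5.97 0.10 0.00
      vertex 13.85 9.66 0.00
    endloop
  endfacet
  facet normal 0.6150 0.7477 0.2504
    outer loop
      vertex 13.85 9.66 0.00
      vertex 8.33 14.20 0.00
      vertex 7.15 7.15 23.95
    endloop
  endfacet
  facet normal -0.3385 0.9071 0.2503
    outer loop
      vertex 8.33 14.20 0.00
      vertex 1.63 11.70 0.00
      vertex 7.15 7.15 23.95
    endloop
  endfacet
  facet normal -0.9549 0.1596 0.2504
    outer loop
      vertex 1.63 11.70 0.00
      vertex 0.45 4.64 0.00
      vertex 7.15 7.15 23.95
    endloop
  endfacet
  facet normal -0.6150 -0.7477 0.2504
    outer loop
      vertex 0.45 4.64 0.00
      vertex 5.97 0.10 0.00
      vertex 7.15 7.15 23.95
    endloop
  endfacet
  facet normal 0.3385 -0.9071 0.2503
    outer loop
      vertex 5.97 0.10 0.00
      vertex 12.67 2.60 0.00
      vertex 7.15 7.15 23.95
    endloop
  endfacet
  facet normal 0.9549 -0.1596 0.2504
    outer loop
      vertex 12.67 2.60 0.00
      vertex 13.85 9.66 0.00
      vertex 7.15 7.15 23.95
    endloop
  endfacet
endsolid part

The G0 Z moves step by Δz≈3.42 mm. The G1 loops shrink linearly with z, so the solid tapers from its base footprint up to z≈23.9. Closing with a flat bottom cap and the tapered top and triangulating gives 10 facets — a regular 6-sided pyramid, base circumscribed radius ≈ 7.15 mm, apex at z ≈ 23.9 mm.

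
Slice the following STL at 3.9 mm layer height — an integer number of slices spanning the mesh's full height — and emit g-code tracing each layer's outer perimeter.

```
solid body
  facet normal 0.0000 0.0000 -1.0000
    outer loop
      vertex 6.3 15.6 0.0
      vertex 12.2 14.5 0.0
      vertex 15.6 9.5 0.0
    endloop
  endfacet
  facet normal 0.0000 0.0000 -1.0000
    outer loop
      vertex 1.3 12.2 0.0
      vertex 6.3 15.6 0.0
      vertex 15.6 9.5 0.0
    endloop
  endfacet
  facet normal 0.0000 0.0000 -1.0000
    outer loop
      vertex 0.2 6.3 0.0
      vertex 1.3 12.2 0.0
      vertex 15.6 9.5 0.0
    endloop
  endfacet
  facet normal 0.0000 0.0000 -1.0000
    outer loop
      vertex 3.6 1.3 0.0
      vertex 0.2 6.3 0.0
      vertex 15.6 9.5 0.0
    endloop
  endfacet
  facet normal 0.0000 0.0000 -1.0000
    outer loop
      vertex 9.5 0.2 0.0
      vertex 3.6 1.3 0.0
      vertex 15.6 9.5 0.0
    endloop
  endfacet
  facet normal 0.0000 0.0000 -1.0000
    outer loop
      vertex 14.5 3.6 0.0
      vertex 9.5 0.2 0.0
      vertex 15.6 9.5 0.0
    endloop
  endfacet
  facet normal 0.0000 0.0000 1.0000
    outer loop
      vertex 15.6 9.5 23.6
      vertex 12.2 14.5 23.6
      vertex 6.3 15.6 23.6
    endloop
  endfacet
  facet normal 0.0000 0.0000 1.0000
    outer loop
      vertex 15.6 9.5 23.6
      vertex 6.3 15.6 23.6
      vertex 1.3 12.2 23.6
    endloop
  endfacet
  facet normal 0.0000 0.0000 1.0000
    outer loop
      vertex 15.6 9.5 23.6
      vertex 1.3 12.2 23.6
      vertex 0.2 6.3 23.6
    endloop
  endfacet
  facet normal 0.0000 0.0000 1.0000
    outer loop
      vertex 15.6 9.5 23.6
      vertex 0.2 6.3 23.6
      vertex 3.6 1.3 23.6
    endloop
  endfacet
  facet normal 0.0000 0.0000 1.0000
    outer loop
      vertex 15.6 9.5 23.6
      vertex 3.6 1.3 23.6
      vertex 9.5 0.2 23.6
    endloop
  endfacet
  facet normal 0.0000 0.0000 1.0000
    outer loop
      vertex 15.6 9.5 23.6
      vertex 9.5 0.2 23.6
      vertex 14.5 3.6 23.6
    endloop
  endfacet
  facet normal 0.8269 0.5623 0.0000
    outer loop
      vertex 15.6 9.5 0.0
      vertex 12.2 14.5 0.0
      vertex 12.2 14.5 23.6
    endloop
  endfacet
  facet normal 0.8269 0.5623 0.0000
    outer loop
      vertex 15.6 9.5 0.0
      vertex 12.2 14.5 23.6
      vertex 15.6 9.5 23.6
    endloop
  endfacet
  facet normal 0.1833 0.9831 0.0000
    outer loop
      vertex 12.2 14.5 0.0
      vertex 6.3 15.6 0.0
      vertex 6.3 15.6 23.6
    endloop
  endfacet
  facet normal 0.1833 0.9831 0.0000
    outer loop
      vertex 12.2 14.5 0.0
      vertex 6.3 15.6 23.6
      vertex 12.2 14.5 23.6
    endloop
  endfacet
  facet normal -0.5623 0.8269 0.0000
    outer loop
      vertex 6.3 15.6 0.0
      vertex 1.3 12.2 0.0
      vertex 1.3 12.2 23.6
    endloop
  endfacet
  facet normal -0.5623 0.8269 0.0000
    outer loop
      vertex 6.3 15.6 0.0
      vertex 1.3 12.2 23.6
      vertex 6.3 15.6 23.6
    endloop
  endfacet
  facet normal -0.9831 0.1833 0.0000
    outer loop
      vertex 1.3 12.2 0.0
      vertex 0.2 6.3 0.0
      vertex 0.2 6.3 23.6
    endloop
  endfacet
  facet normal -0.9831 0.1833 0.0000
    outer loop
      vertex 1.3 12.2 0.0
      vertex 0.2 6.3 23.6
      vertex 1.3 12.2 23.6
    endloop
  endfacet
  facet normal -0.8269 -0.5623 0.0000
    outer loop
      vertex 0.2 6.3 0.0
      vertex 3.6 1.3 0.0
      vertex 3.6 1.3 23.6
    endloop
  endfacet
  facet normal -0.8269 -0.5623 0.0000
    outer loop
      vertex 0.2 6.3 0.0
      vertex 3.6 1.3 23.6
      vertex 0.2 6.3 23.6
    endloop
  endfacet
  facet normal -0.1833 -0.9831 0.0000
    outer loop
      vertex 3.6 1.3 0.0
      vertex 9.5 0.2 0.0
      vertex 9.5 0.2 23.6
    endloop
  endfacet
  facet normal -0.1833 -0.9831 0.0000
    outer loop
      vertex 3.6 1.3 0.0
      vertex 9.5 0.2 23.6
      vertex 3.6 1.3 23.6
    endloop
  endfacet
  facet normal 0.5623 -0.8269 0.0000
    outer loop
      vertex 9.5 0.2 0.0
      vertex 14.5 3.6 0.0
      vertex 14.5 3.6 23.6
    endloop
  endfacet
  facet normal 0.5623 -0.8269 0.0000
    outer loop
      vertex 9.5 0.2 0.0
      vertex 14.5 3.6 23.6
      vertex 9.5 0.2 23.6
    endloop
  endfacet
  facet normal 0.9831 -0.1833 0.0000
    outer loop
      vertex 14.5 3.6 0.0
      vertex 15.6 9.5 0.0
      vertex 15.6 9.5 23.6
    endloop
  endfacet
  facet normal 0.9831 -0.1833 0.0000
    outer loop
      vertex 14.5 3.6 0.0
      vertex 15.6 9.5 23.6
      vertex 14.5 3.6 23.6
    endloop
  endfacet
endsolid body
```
; perimeter-only toolpath
G21 ; units = mm
G90 ; absolute positioning
G28 ; home
; layer 1
G0 Z3.9
G0 X15.6 Y9.5
G1 X12.2 Y14.5
G1 X6.3 Y15.6
G1 X1.3 Y12.2
G1 X0.2 Y6.3
G1 X3.6 Y1.3
G1 X9.5 Y0.2
G1 X14.5 Y3.6
G1 X15.6 Y9.5
; layer 2
G0 Z7.9
G0 X15.6 Y9.5
G1 X12.2 Y14.5
G1 X6.3 Y15.6
G1 X1.3 Y12.2
G1 X0.2 Y6.3
G1 X3.6 Y1.3
G1 X9.5 Y0.2
G1 X14.5 Y3.6
G1 X15.6 Y9.5
; layer 3
G0 Z11.8
G0 X15.6 Y9.5
G1 X12.2 Y14.5
G1 X6.3 Y15.6
G1 X1.3 Y12.2
G1 X0.2 Y6.3
G1 X3.6 Y1.3
G1 X9.5 Y0.2
G1 X14.5 Y3.6
G1 X15.6 Y9.5
; layer 4
G0 Z15.7
G0 X15.6 Y9.5
G1 X12.2 Y14.5
G1 X6.3 Y15.6
G1 X1.3 Y12.2
G1 X0.2 Y6.3
G1 X3.6 Y1.3
G1 X9.5 Y0.2
G1 X14.5 Y3.6
G1 X15.6 Y9.5
; layer 5
G0 Z19.7
G0 X15.6 Y9.5
G1 X12.2 Y14.5
G1 X6.3 Y15.6
G1 X1.3 Y12.2
G1 X0.2 Y6.3
G1 X3.6 Y1.3
G1 X9.5 Y0.2
G1 X14.5 Y3.6
G1 X15.6 Y9.5
; layer 6
G0 Z23.6
G0 X15.6 Y9.5
G1 X12.2 Y14.5
G1 X6.3 Y15.6
G1 X1.3 Y12.2
G1 X0.2 Y6.3
G1 X3.6 Y1.3
G1 X9.5 Y0.2
G1 X14.5 Y3.6
G1 X15.6 Y9.5
M2 ; end

The solid is a regular 8-sided prism (a cylinder approximated with 8 flat sides), circumscribed radius ≈ 7.9 mm, height ≈ 23.6 mm. Slicing at Δz = 3.9 mm — 6 equal slices spanning the solid's height, so layer i sits at z = i·h/6 — gives 6 non-empty perimeters. Each is a 8-segment closed polygon; G0 lifts to the layer z and rapids to the start vertex, then G1 traces the edges.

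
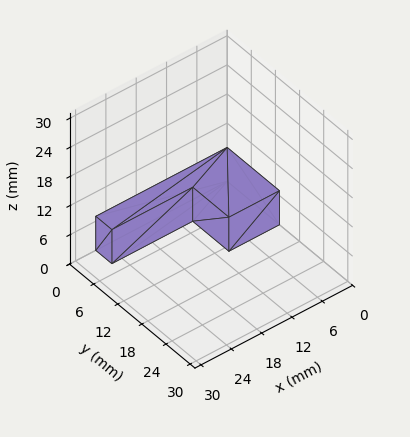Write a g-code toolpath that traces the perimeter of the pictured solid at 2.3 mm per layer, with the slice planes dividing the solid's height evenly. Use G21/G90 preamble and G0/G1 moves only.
Reading the render: the shape is an L-shaped prism: outer 26 × 13 mm, arm thicknesses ≈ 4 mm (horizontal) and 10 mm (vertical), extruded 7 mm in z (dimensions read to the nearest mm from the axis ticks). For the g-code, the solid's height is divided into equal slices at the stated Δz and each level perimeter traced with G1 moves after a G0 lift.

; perimeter-only toolpath
G21 ; units = mm
G90 ; absolute positioning
G28 ; home
; layer 1
G0 Z2.3
G0 X0.0 Y0.0
G1 X26.0 Y0.0
G1 X26.0 Y4.0
G1 X10.0 Y4.0
G1 X10.0 Y13.0
G1 X0.0 Y13.0
G1 X0.0 Y0.0
; layer 2
G0 Z4.7
G0 X0.0 Y0.0
G1 X26.0 Y0.0
G1 X26.0 Y4.0
G1 X10.0 Y4.0
G1 X10.0 Y13.0
G1 X0.0 Y13.0
G1 X0.0 Y0.0
; layer 3
G0 Z7.0
G0 X0.0 Y0.0
G1 X26.0 Y0.0
G1 X26.0 Y4.0
G1 X10.0 Y4.0
G1 X10.0 Y13.0
G1 X0.0 Y13.0
G1 X0.0 Y0.0
M2 ; end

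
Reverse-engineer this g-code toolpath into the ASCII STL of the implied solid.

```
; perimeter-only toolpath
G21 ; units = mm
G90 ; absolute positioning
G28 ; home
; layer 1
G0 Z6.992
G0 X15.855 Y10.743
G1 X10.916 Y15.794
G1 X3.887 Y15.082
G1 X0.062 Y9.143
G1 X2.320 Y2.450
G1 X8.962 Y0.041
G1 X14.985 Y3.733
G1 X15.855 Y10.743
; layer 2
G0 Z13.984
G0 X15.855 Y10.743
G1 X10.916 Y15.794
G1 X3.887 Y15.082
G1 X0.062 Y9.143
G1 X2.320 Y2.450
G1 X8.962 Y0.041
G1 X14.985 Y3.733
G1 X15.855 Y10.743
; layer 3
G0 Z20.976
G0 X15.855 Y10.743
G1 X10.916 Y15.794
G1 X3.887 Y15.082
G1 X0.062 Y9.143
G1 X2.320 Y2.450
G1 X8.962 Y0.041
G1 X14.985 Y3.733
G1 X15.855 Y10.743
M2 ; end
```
solid part
  facet normal 0.0000 0.0000 -1.0000
    outer loop
      vertex 3.887 15.082 0.000
      vertex 10.916 15.794 0.000
      vertex 15.855 10.743 0.000
    endloop
  endfacet
  facet normal 0.0000 0.0000 -1.0000
    outer loop
      vertex 0.062 9.143 0.000
      vertex 3.887 15.082 0.000
      vertex 15.855 10.743 0.000
    endloop
  endfacet
  facet normal 0.0000 0.0000 -1.0000
    outer loop
      vertex 2.320 2.450 0.000
      vertex 0.062 9.143 0.000
      vertex 15.855 10.743 0.000
    endloop
  endfacet
  facet normal 0.0000 0.0000 -1.0000
    outer loop
      vertex 8.962 0.041 0.000
      vertex 2.320 2.450 0.000
      vertex 15.855 10.743 0.000
    endloop
  endfacet
  facet normal 0.0000 0.0000 -1.0000
    outer loop
      vertex 14.985 3.733 0.000
      vertex 8.962 0.041 0.000
      vertex 15.855 10.743 0.000
    endloop
  endfacet
  facet normal 0.0000 0.0000 1.0000
    outer loop
      vertex 15.855 10.743 20.976
      vertex 10.916 15.794 20.976
      vertex 3.887 15.082 20.976
    endloop
  endfacet
  facet normal 0.0000 0.0000 1.0000
    outer loop
      vertex 15.855 10.743 20.976
      vertex 3.887 15.082 20.976
      vertex 0.062 9.143 20.976
    endloop
  endfacet
  facet normal 0.0000 0.0000 1.0000
    outer loop
      vertex 15.855 10.743 20.976
      vertex 0.062 9.143 20.976
      vertex 2.320 2.450 20.976
    endloop
  endfacet
  facet normal 0.0000 0.0000 1.0000
    outer loop
      vertex 15.855 10.743 20.976
      vertex 2.320 2.450 20.976
      vertex 8.962 0.041 20.976
    endloop
  endfacet
  facet normal 0.0000 0.0000 1.0000
    outer loop
      vertex 15.855 10.743 20.976
      vertex 8.962 0.041 20.976
      vertex 14.985 3.733 20.976
    endloop
  endfacet
  facet normal 0.7150 0.6991 0.0000
    outer loop
      vertex 15.855 10.743 0.000
      vertex 10.916 15.794 0.000
      vertex 10.916 15.794 20.976
    endloop
  endfacet
  facet normal 0.7150 0.6991 0.0000
    outer loop
      vertex 15.855 10.743 0.000
      vertex 10.916 15.794 20.976
      vertex 15.855 10.743 20.976
    endloop
  endfacet
  facet normal -0.1008 0.9949 0.0000
    outer loop
      vertex 10.916 15.794 0.000
      vertex 3.887 15.082 0.000
      vertex 3.887 15.082 20.976
    endloop
  endfacet
  facet normal -0.1008 0.9949 0.0000
    outer loop
      vertex 10.916 15.794 0.000
      vertex 3.887 15.082 20.976
      vertex 10.916 15.794 20.976
    endloop
  endfacet
  facet normal -0.8407 0.5415 0.0000
    outer loop
      vertex 3.887 15.082 0.000
      vertex 0.062 9.143 0.000
      vertex 0.062 9.143 20.976
    endloop
  endfacet
  facet normal -0.8407 0.5415 0.0000
    outer loop
      vertex 3.887 15.082 0.000
      vertex 0.062 9.143 20.976
      vertex 3.887 15.082 20.976
    endloop
  endfacet
  facet normal -0.9475 -0.3197 0.0000
    outer loop
      vertex 0.062 9.143 0.000
      vertex 2.320 2.450 0.000
      vertex 2.320 2.450 20.976
    endloop
  endfacet
  facet normal -0.9475 -0.3197 0.0000
    outer loop
      vertex 0.062 9.143 0.000
      vertex 2.320 2.450 20.976
      vertex 0.062 9.143 20.976
    endloop
  endfacet
  facet normal -0.3410 -0.9401 0.0000
    outer loop
      vertex 2.320 2.450 0.000
      vertex 8.962 0.041 0.000
      vertex 8.962 0.041 20.976
    endloop
  endfacet
  facet normal -0.3410 -0.9401 0.0000
    outer loop
      vertex 2.320 2.450 0.000
      vertex 8.962 0.041 20.976
      vertex 2.320 2.450 20.976
    endloop
  endfacet
  facet normal 0.5226 -0.8526 0.0000
    outer loop
      vertex 8.962 0.041 0.000
      vertex 14.985 3.733 0.000
      vertex 14.985 3.733 20.976
    endloop
  endfacet
  facet normal 0.5226 -0.8526 0.0000
    outer loop
      vertex 8.962 0.041 0.000
      vertex 14.985 3.733 20.976
      vertex 8.962 0.041 20.976
    endloop
  endfacet
  facet normal 0.9924 -0.1232 0.0000
    outer loop
      vertex 14.985 3.733 0.000
      vertex 15.855 10.743 0.000
      vertex 15.855 10.743 20.976
    endloop
  endfacet
  facet normal 0.9924 -0.1232 0.0000
    outer loop
      vertex 14.985 3.733 0.000
      vertex 15.855 10.743 20.976
      vertex 14.985 3.733 20.976
    endloop
  endfacet
endsolid part

The G0 Z moves step by Δz≈6.992 mm. Every layer's G1 loop is the same polygon, so the solid is a straight extrusion of it from z=0 to z≈21. Closing with flat bottom and top caps and triangulating gives 24 facets — a regular 7-sided prism (a cylinder approximated with 7 flat sides), circumscribed radius ≈ 8.14 mm, height ≈ 21 mm.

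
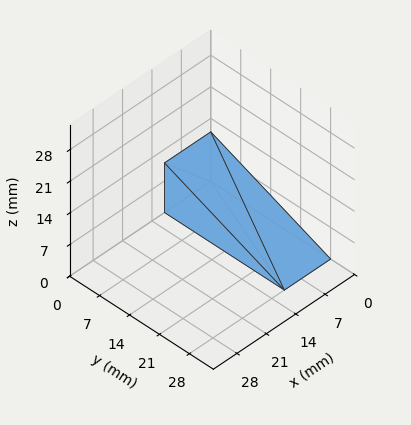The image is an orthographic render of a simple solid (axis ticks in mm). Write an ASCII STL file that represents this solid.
Reading the render: the shape is a wedge (ramp): 11 × 28 mm base, rising to 11 mm along the y=0 edge and sloping linearly to z=0 at y=28 (dimensions read to the nearest mm from the axis ticks). For the STL, each face is triangulated and given an outward normal.

solid part
  facet normal 0.0000 0.0000 -1.0000
    outer loop
      vertex 11.000 28.000 0.000
      vertex 11.000 0.000 0.000
      vertex 0.000 0.000 0.000
    endloop
  endfacet
  facet normal 0.0000 0.0000 -1.0000
    outer loop
      vertex 0.000 28.000 0.000
      vertex 11.000 28.000 0.000
      vertex 0.000 0.000 0.000
    endloop
  endfacet
  facet normal 0.0000 -1.0000 0.0000
    outer loop
      vertex 0.000 0.000 0.000
      vertex 11.000 0.000 0.000
      vertex 11.000 0.000 11.000
    endloop
  endfacet
  facet normal 0.0000 -1.0000 0.0000
    outer loop
      vertex 0.000 0.000 0.000
      vertex 11.000 0.000 11.000
      vertex 0.000 0.000 11.000
    endloop
  endfacet
  facet normal 0.0000 0.3657 0.9308
    outer loop
      vertex 0.000 0.000 11.000
      vertex 11.000 0.000 11.000
      vertex 11.000 28.000 0.000
    endloop
  endfacet
  facet normal 0.0000 0.3657 0.9308
    outer loop
      vertex 0.000 0.000 11.000
      vertex 11.000 28.000 0.000
      vertex 0.000 28.000 0.000
    endloop
  endfacet
  facet normal -1.0000 0.0000 0.0000
    outer loop
      vertex 0.000 0.000 11.000
      vertex 0.000 28.000 0.000
      vertex 0.000 0.000 0.000
    endloop
  endfacet
  facet normal 1.0000 0.0000 0.0000
    outer loop
      vertex 11.000 0.000 0.000
      vertex 11.000 28.000 0.000
      vertex 11.000 0.000 11.000
    endloop
  endfacet
endsolid part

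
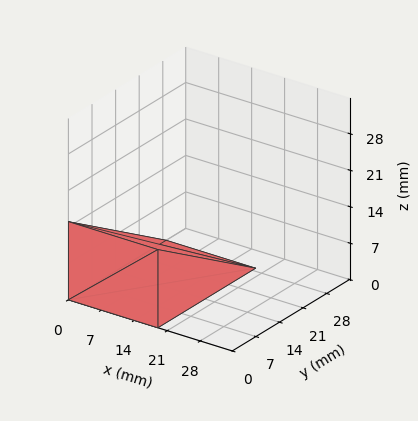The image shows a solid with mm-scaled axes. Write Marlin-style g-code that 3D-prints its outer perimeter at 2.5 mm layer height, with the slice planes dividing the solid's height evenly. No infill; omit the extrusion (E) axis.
Reading the render: the shape is a wedge (ramp): 19 × 29 mm base, rising to 15 mm along the y=0 edge and sloping linearly to z=0 at y=29 (dimensions read to the nearest mm from the axis ticks). For the g-code, the solid's height is divided into equal slices at the stated Δz and each level perimeter traced with G1 moves after a G0 lift.

; perimeter-only toolpath
G21 ; units = mm
G90 ; absolute positioning
G28 ; home
; layer 1
G0 Z2.5
G0 X0.0 Y0.0
G1 X19.0 Y0.0
G1 X19.0 Y24.2
G1 X0.0 Y24.2
G1 X0.0 Y0.0
; layer 2
G0 Z5.0
G0 X0.0 Y0.0
G1 X19.0 Y0.0
G1 X19.0 Y19.3
G1 X0.0 Y19.3
G1 X0.0 Y0.0
; layer 3
G0 Z7.5
G0 X0.0 Y0.0
G1 X19.0 Y0.0
G1 X19.0 Y14.5
G1 X0.0 Y14.5
G1 X0.0 Y0.0
; layer 4
G0 Z10.0
G0 X0.0 Y0.0
G1 X19.0 Y0.0
G1 X19.0 Y9.7
G1 X0.0 Y9.7
G1 X0.0 Y0.0
; layer 5
G0 Z12.5
G0 X0.0 Y0.0
G1 X19.0 Y0.0
G1 X19.0 Y4.8
G1 X0.0 Y4.8
G1 X0.0 Y0.0
M2 ; end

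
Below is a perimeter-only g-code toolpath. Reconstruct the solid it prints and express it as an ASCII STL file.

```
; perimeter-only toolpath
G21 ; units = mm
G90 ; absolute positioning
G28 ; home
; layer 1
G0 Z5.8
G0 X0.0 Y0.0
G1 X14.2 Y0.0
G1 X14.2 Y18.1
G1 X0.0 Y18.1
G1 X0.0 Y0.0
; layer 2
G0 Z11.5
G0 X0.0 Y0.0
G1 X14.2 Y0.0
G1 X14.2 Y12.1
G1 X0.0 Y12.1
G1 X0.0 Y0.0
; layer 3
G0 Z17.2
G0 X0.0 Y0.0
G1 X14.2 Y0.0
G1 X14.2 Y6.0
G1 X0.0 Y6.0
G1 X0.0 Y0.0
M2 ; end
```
solid part
  facet normal 0.0000 0.0000 -1.0000
    outer loop
      vertex 14.2 24.1 0.0
      vertex 14.2 0.0 0.0
      vertex 0.0 0.0 0.0
    endloop
  endfacet
  facet normal 0.0000 0.0000 -1.0000
    outer loop
      vertex 0.0 24.1 0.0
      vertex 14.2 24.1 0.0
      vertex 0.0 0.0 0.0
    endloop
  endfacet
  facet normal 0.0000 -1.0000 0.0000
    outer loop
      vertex 0.0 0.0 0.0
      vertex 14.2 0.0 0.0
      vertex 14.2 0.0 23.0
    endloop
  endfacet
  facet normal 0.0000 -1.0000 0.0000
    outer loop
      vertex 0.0 0.0 0.0
      vertex 14.2 0.0 23.0
      vertex 0.0 0.0 23.0
    endloop
  endfacet
  facet normal 0.0000 0.6904 0.7234
    outer loop
      vertex 0.0 0.0 23.0
      vertex 14.2 0.0 23.0
      vertex 14.2 24.1 0.0
    endloop
  endfacet
  facet normal 0.0000 0.6904 0.7234
    outer loop
      vertex 0.0 0.0 23.0
      vertex 14.2 24.1 0.0
      vertex 0.0 24.1 0.0
    endloop
  endfacet
  facet normal -1.0000 0.0000 0.0000
    outer loop
      vertex 0.0 0.0 23.0
      vertex 0.0 24.1 0.0
      vertex 0.0 0.0 0.0
    endloop
  endfacet
  facet normal 1.0000 0.0000 0.0000
    outer loop
      vertex 14.2 0.0 0.0
      vertex 14.2 24.1 0.0
      vertex 14.2 0.0 23.0
    endloop
  endfacet
endsolid part

The G0 Z moves step by Δz≈5.8 mm. The G1 loops shrink linearly with z, so the solid tapers from its base footprint up to z≈23. Closing with a flat bottom cap and the tapered top and triangulating gives 8 facets — a wedge (ramp): 14.2 × 24.1 mm base, rising to 23 mm along the y=0 edge and sloping linearly to z=0 at y=24.1.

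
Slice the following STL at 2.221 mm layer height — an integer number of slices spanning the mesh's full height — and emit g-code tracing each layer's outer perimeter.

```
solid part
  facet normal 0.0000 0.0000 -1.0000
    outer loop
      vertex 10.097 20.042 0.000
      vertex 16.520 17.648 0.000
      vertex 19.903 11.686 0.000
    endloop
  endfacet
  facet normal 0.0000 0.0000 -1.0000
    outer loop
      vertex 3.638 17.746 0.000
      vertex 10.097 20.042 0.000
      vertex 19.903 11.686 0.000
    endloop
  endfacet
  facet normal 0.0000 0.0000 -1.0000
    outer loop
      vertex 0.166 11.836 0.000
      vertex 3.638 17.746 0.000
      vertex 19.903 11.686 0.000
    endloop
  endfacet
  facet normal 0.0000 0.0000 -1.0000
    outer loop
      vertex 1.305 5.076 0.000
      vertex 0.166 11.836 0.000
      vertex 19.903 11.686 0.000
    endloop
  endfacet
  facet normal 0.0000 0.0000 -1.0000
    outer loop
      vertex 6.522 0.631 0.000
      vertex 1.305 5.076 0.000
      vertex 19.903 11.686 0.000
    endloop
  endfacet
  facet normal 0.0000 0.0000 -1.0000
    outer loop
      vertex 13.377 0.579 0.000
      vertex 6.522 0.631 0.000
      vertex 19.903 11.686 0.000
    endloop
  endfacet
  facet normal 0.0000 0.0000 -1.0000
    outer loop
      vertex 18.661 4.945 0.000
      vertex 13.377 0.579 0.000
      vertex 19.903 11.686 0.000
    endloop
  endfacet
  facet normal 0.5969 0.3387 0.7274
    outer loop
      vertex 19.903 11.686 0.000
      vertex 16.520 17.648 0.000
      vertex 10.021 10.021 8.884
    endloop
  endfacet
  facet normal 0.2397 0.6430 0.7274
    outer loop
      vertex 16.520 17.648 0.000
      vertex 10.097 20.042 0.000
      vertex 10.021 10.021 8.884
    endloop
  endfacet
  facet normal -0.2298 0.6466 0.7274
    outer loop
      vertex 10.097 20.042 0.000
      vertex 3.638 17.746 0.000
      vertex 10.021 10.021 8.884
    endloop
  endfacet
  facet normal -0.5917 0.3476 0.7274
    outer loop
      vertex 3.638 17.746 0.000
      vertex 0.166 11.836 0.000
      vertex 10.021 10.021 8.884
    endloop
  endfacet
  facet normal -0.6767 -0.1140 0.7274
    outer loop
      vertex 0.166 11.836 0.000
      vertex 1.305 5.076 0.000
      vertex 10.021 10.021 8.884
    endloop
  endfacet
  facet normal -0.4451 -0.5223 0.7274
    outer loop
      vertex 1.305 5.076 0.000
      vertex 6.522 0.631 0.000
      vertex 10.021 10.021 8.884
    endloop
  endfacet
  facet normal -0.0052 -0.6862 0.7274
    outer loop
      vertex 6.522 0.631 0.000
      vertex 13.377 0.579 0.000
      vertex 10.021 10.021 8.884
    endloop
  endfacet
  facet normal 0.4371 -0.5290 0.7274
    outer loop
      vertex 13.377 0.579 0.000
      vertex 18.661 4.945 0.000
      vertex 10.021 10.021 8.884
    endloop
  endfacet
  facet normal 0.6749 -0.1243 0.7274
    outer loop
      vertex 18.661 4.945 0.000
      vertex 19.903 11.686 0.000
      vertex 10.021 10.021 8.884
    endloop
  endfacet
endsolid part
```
; perimeter-only toolpath
G21 ; units = mm
G90 ; absolute positioning
G28 ; home
; layer 1
G0 Z2.221
G0 X17.432 Y11.270
G1 X14.895 Y15.741
G1 X10.078 Y17.537
G1 X5.234 Y15.815
G1 X2.630 Y11.382
G1 X3.484 Y6.312
G1 X7.397 Y2.979
G1 X12.538 Y2.940
G1 X16.501 Y6.214
G1 X17.432 Y11.270
; layer 2
G0 Z4.442
G0 X14.962 Y10.854
G1 X13.271 Y13.835
G1 X10.059 Y15.032
G1 X6.830 Y13.883
G1 X5.094 Y10.928
G1 X5.663 Y7.549
G1 X8.271 Y5.326
G1 X11.699 Y5.300
G1 X14.341 Y7.483
G1 X14.962 Y10.854
; layer 3
G0 Z6.663
G0 X12.492 Y10.437
G1 X11.646 Y11.928
G1 X10.040 Y12.526
G1 X8.425 Y11.952
G1 X7.557 Y10.475
G1 X7.842 Y8.785
G1 X9.146 Y7.674
G1 X10.860 Y7.661
G1 X12.181 Y8.752
G1 X12.492 Y10.437
M2 ; end

The solid is a regular 9-sided pyramid, base circumscribed radius ≈ 10 mm, apex at z ≈ 8.88 mm. Slicing at Δz = 2.221 mm — 4 equal slices spanning the solid's height, so layer i sits at z = i·h/4 — gives 3 non-empty perimeters. Each is a 9-segment closed polygon; G0 lifts to the layer z and rapids to the start vertex, then G1 traces the edges. The cross-section shrinks linearly with z (the slice at the apex is degenerate and omitted).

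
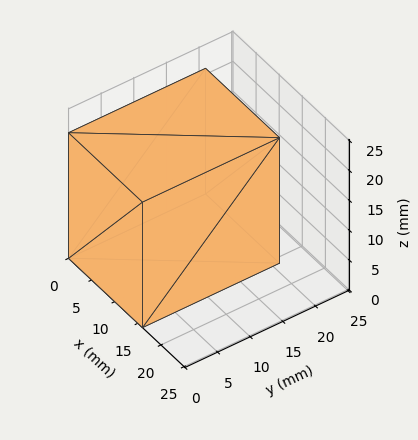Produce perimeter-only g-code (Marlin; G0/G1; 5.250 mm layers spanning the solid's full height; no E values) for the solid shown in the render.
Reading the render: the shape is a rectangular box, roughly 16 × 21 mm footprint and 21 mm tall (dimensions read to the nearest mm from the axis ticks). For the g-code, the solid's height is divided into equal slices at the stated Δz and each level perimeter traced with G1 moves after a G0 lift.

; perimeter-only toolpath
G21 ; units = mm
G90 ; absolute positioning
G28 ; home
; layer 1
G0 Z5.250
G0 X0.000 Y0.000
G1 X16.000 Y0.000
G1 X16.000 Y21.000
G1 X0.000 Y21.000
G1 X0.000 Y0.000
; layer 2
G0 Z10.500
G0 X0.000 Y0.000
G1 X16.000 Y0.000
G1 X16.000 Y21.000
G1 X0.000 Y21.000
G1 X0.000 Y0.000
; layer 3
G0 Z15.750
G0 X0.000 Y0.000
G1 X16.000 Y0.000
G1 X16.000 Y21.000
G1 X0.000 Y21.000
G1 X0.000 Y0.000
; layer 4
G0 Z21.000
G0 X0.000 Y0.000
G1 X16.000 Y0.000
G1 X16.000 Y21.000
G1 X0.000 Y21.000
G1 X0.000 Y0.000
M2 ; end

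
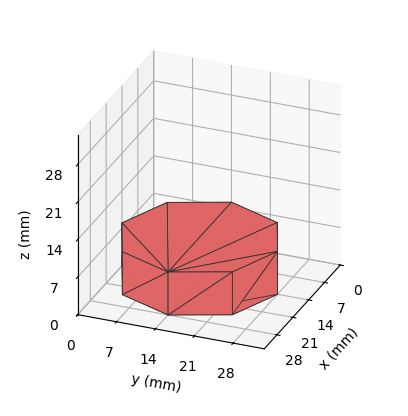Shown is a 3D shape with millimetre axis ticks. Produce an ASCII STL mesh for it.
Reading the render: the shape is a regular 8-sided prism (a cylinder approximated with 8 flat sides), circumscribed radius ≈ 14 mm, height ≈ 8 mm (dimensions read to the nearest mm from the axis ticks). For the STL, each face is triangulated and given an outward normal.

solid part
  facet normal 0.0000 0.0000 -1.0000
    outer loop
      vertex 14.000 28.000 0.000
      vertex 23.899 23.899 0.000
      vertex 28.000 14.000 0.000
    endloop
  endfacet
  facet normal 0.0000 0.0000 -1.0000
    outer loop
      vertex 4.101 23.899 0.000
      vertex 14.000 28.000 0.000
      vertex 28.000 14.000 0.000
    endloop
  endfacet
  facet normal 0.0000 0.0000 -1.0000
    outer loop
      vertex 0.000 14.000 0.000
      vertex 4.101 23.899 0.000
      vertex 28.000 14.000 0.000
    endloop
  endfacet
  facet normal 0.0000 0.0000 -1.0000
    outer loop
      vertex 4.101 4.101 0.000
      vertex 0.000 14.000 0.000
      vertex 28.000 14.000 0.000
    endloop
  endfacet
  facet normal 0.0000 0.0000 -1.0000
    outer loop
      vertex 14.000 0.000 0.000
      vertex 4.101 4.101 0.000
      vertex 28.000 14.000 0.000
    endloop
  endfacet
  facet normal 0.0000 0.0000 -1.0000
    outer loop
      vertex 23.899 4.101 0.000
      vertex 14.000 0.000 0.000
      vertex 28.000 14.000 0.000
    endloop
  endfacet
  facet normal 0.0000 0.0000 1.0000
    outer loop
      vertex 28.000 14.000 8.000
      vertex 23.899 23.899 8.000
      vertex 14.000 28.000 8.000
    endloop
  endfacet
  facet normal 0.0000 0.0000 1.0000
    outer loop
      vertex 28.000 14.000 8.000
      vertex 14.000 28.000 8.000
      vertex 4.101 23.899 8.000
    endloop
  endfacet
  facet normal 0.0000 0.0000 1.0000
    outer loop
      vertex 28.000 14.000 8.000
      vertex 4.101 23.899 8.000
      vertex 0.000 14.000 8.000
    endloop
  endfacet
  facet normal 0.0000 0.0000 1.0000
    outer loop
      vertex 28.000 14.000 8.000
      vertex 0.000 14.000 8.000
      vertex 4.101 4.101 8.000
    endloop
  endfacet
  facet normal 0.0000 0.0000 1.0000
    outer loop
      vertex 28.000 14.000 8.000
      vertex 4.101 4.101 8.000
      vertex 14.000 0.000 8.000
    endloop
  endfacet
  facet normal 0.0000 0.0000 1.0000
    outer loop
      vertex 28.000 14.000 8.000
      vertex 14.000 0.000 8.000
      vertex 23.899 4.101 8.000
    endloop
  endfacet
  facet normal 0.9239 0.3827 0.0000
    outer loop
      vertex 28.000 14.000 0.000
      vertex 23.899 23.899 0.000
      vertex 23.899 23.899 8.000
    endloop
  endfacet
  facet normal 0.9239 0.3827 0.0000
    outer loop
      vertex 28.000 14.000 0.000
      vertex 23.899 23.899 8.000
      vertex 28.000 14.000 8.000
    endloop
  endfacet
  facet normal 0.3827 0.9239 0.0000
    outer loop
      vertex 23.899 23.899 0.000
      vertex 14.000 28.000 0.000
      vertex 14.000 28.000 8.000
    endloop
  endfacet
  facet normal 0.3827 0.9239 0.0000
    outer loop
      vertex 23.899 23.899 0.000
      vertex 14.000 28.000 8.000
      vertex 23.899 23.899 8.000
    endloop
  endfacet
  facet normal -0.3827 0.9239 0.0000
    outer loop
      vertex 14.000 28.000 0.000
      vertex 4.101 23.899 0.000
      vertex 4.101 23.899 8.000
    endloop
  endfacet
  facet normal -0.3827 0.9239 0.0000
    outer loop
      vertex 14.000 28.000 0.000
      vertex 4.101 23.899 8.000
      vertex 14.000 28.000 8.000
    endloop
  endfacet
  facet normal -0.9239 0.3827 0.0000
    outer loop
      vertex 4.101 23.899 0.000
      vertex 0.000 14.000 0.000
      vertex 0.000 14.000 8.000
    endloop
  endfacet
  facet normal -0.9239 0.3827 0.0000
    outer loop
      vertex 4.101 23.899 0.000
      vertex 0.000 14.000 8.000
      vertex 4.101 23.899 8.000
    endloop
  endfacet
  facet normal -0.9239 -0.3827 0.0000
    outer loop
      vertex 0.000 14.000 0.000
      vertex 4.101 4.101 0.000
      vertex 4.101 4.101 8.000
    endloop
  endfacet
  facet normal -0.9239 -0.3827 0.0000
    outer loop
      vertex 0.000 14.000 0.000
      vertex 4.101 4.101 8.000
      vertex 0.000 14.000 8.000
    endloop
  endfacet
  facet normal -0.3827 -0.9239 0.0000
    outer loop
      vertex 4.101 4.101 0.000
      vertex 14.000 0.000 0.000
      vertex 14.000 0.000 8.000
    endloop
  endfacet
  facet normal -0.3827 -0.9239 0.0000
    outer loop
      vertex 4.101 4.101 0.000
      vertex 14.000 0.000 8.000
      vertex 4.101 4.101 8.000
    endloop
  endfacet
  facet normal 0.3827 -0.9239 0.0000
    outer loop
      vertex 14.000 0.000 0.000
      vertex 23.899 4.101 0.000
      vertex 23.899 4.101 8.000
    endloop
  endfacet
  facet normal 0.3827 -0.9239 0.0000
    outer loop
      vertex 14.000 0.000 0.000
      vertex 23.899 4.101 8.000
      vertex 14.000 0.000 8.000
    endloop
  endfacet
  facet normal 0.9239 -0.3827 0.0000
    outer loop
      vertex 23.899 4.101 0.000
      vertex 28.000 14.000 0.000
      vertex 28.000 14.000 8.000
    endloop
  endfacet
  facet normal 0.9239 -0.3827 0.0000
    outer loop
      vertex 23.899 4.101 0.000
      vertex 28.000 14.000 8.000
      vertex 23.899 4.101 8.000
    endloop
  endfacet
endsolid part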